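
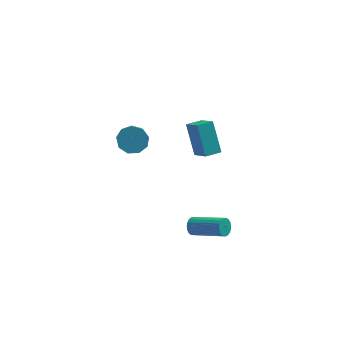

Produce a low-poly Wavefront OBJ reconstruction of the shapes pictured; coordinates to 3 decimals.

v -3.285 -2.023 2.801
v -2.916 -2.473 2.181
v -2.685 -3.987 3.42
v -3.055 -3.537 4.039
v -2.515 -2.172 2.475
v -2.284 -3.686 3.714
v -2.474 -1.801 2.921
v -2.243 -3.315 4.16
v -2.813 -1.534 3.31
v -2.582 -3.048 4.549
v -3.373 -1.496 3.461
v -3.142 -3.01 4.7
v -3.892 -1.704 3.303
v -3.661 -3.218 4.542
v -4.127 -2.062 2.91
v -3.897 -3.576 4.149
v -3.969 -2.401 2.465
v -3.738 -3.915 3.704
v -3.49 -2.564 2.178
v -3.26 -4.078 3.417
v 0.545 -1.384 1.138
v -0.01 -0.425 2.863
v -0.134 -0.523 0.44
v -0.689 0.437 2.165
v 1.329 -0.817 1.075
v 0.774 0.143 2.8
v 0.65 0.045 0.377
v 0.095 1.004 2.102
v 0.006 -2.721 -3.715
v 0.292 -2.435 -4.13
v 2.08 -3.132 -3.381
v 1.794 -3.419 -2.965
v 0.282 -2.271 -3.954
v 2.07 -2.968 -3.205
v 0.225 -2.185 -3.736
v 2.012 -2.882 -2.987
v 0.129 -2.191 -3.515
v 1.917 -2.888 -2.765
v 0.013 -2.289 -3.328
v 1.8 -2.986 -2.579
v -0.105 -2.462 -3.208
v 1.683 -3.159 -2.459
v -0.204 -2.68 -3.176
v 1.584 -3.377 -2.426
v -0.266 -2.905 -3.236
v 1.522 -3.602 -2.487
v -0.281 -3.098 -3.38
v 1.507 -3.795 -2.63
v -0.247 -3.226 -3.581
v 1.541 -3.923 -2.832
v -0.168 -3.267 -3.806
v 1.619 -3.964 -3.056
v -0.06 -3.214 -4.014
v 1.728 -3.911 -3.265
v 0.06 -3.075 -4.171
v 1.847 -3.772 -3.422
v 0.17 -2.875 -4.249
v 1.958 -3.572 -3.5
v 0.252 -2.649 -4.235
v 2.04 -3.346 -3.485
f 2 1 5
f 2 5 3
f 3 5 6
f 3 6 4
f 5 1 7
f 5 7 6
f 6 7 8
f 6 8 4
f 7 1 9
f 7 9 8
f 8 9 10
f 8 10 4
f 9 1 11
f 9 11 10
f 10 11 12
f 10 12 4
f 11 1 13
f 11 13 12
f 12 13 14
f 12 14 4
f 13 1 15
f 13 15 14
f 14 15 16
f 14 16 4
f 15 1 17
f 15 17 16
f 16 17 18
f 16 18 4
f 17 1 19
f 17 19 18
f 18 19 20
f 18 20 4
f 19 1 2
f 19 2 20
f 20 2 3
f 20 3 4
f 22 24 21
f 25 22 21
f 21 24 23
f 23 25 21
f 22 28 24
f 26 22 25
f 26 28 22
f 24 28 23
f 27 25 23
f 23 28 27
f 27 26 25
f 28 26 27
f 30 29 33
f 30 33 31
f 31 33 34
f 31 34 32
f 33 29 35
f 33 35 34
f 34 35 36
f 34 36 32
f 35 29 37
f 35 37 36
f 36 37 38
f 36 38 32
f 37 29 39
f 37 39 38
f 38 39 40
f 38 40 32
f 39 29 41
f 39 41 40
f 40 41 42
f 40 42 32
f 41 29 43
f 41 43 42
f 42 43 44
f 42 44 32
f 43 29 45
f 43 45 44
f 44 45 46
f 44 46 32
f 45 29 47
f 45 47 46
f 46 47 48
f 46 48 32
f 47 29 49
f 47 49 48
f 48 49 50
f 48 50 32
f 49 29 51
f 49 51 50
f 50 51 52
f 50 52 32
f 51 29 53
f 51 53 52
f 52 53 54
f 52 54 32
f 53 29 55
f 53 55 54
f 54 55 56
f 54 56 32
f 55 29 57
f 55 57 56
f 56 57 58
f 56 58 32
f 57 29 59
f 57 59 58
f 58 59 60
f 58 60 32
f 59 29 30
f 59 30 60
f 60 30 31
f 60 31 32



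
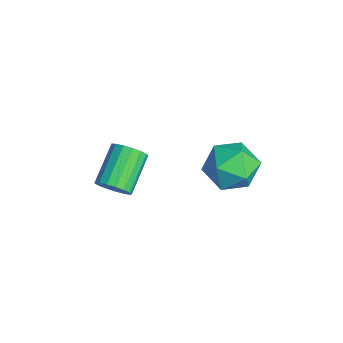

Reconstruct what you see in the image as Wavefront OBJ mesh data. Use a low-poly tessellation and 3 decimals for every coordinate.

v -1.097 0.616 0.148
v -0.454 0.882 0.82
v -0.906 -0.882 0.56
v -0.263 -0.616 1.232
v -1.197 -0.392 1.342
v -1.316 0.533 1.087
v -0.044 -0.533 0.293
v -0.163 0.392 0.038
v 0.197 0.172 0.909
v -0.516 0.259 1.557
v -0.844 -0.259 -0.177
v -1.557 -0.172 0.471
v -0.804 -3.7 0.597
v -0.379 -3.289 0.699
v -1.331 -2.49 1.446
v -1.756 -2.9 1.343
v -0.499 -3.203 0.453
v -1.452 -2.404 1.2
v -0.69 -3.231 0.24
v -1.642 -2.431 0.987
v -0.906 -3.366 0.109
v -1.859 -2.567 0.855
v -1.099 -3.577 0.089
v -2.052 -2.778 0.836
v -1.225 -3.817 0.186
v -2.177 -3.018 0.932
v -1.254 -4.03 0.376
v -2.206 -3.231 1.123
v -1.18 -4.167 0.618
v -2.132 -3.368 1.364
v -1.02 -4.197 0.854
v -1.972 -3.398 1.601
v -0.81 -4.113 1.032
v -1.762 -3.314 1.778
v -0.599 -3.934 1.11
v -1.551 -3.135 1.856
v -0.435 -3.702 1.07
v -1.387 -2.903 1.816
v -0.355 -3.469 0.922
v -1.308 -2.67 1.668
f 1 12 6
f 1 6 2
f 1 2 8
f 1 8 11
f 1 11 12
f 2 6 10
f 6 12 5
f 12 11 3
f 11 8 7
f 8 2 9
f 4 10 5
f 4 5 3
f 4 3 7
f 4 7 9
f 4 9 10
f 5 10 6
f 3 5 12
f 7 3 11
f 9 7 8
f 10 9 2
f 14 13 17
f 14 17 15
f 15 17 18
f 15 18 16
f 17 13 19
f 17 19 18
f 18 19 20
f 18 20 16
f 19 13 21
f 19 21 20
f 20 21 22
f 20 22 16
f 21 13 23
f 21 23 22
f 22 23 24
f 22 24 16
f 23 13 25
f 23 25 24
f 24 25 26
f 24 26 16
f 25 13 27
f 25 27 26
f 26 27 28
f 26 28 16
f 27 13 29
f 27 29 28
f 28 29 30
f 28 30 16
f 29 13 31
f 29 31 30
f 30 31 32
f 30 32 16
f 31 13 33
f 31 33 32
f 32 33 34
f 32 34 16
f 33 13 35
f 33 35 34
f 34 35 36
f 34 36 16
f 35 13 37
f 35 37 36
f 36 37 38
f 36 38 16
f 37 13 39
f 37 39 38
f 38 39 40
f 38 40 16
f 39 13 14
f 39 14 40
f 40 14 15
f 40 15 16



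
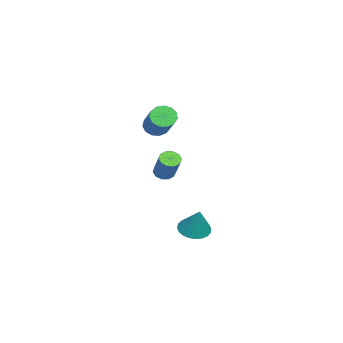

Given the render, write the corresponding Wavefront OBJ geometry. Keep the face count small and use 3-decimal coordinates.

v -0.821 0.877 -3.722
v -0.196 1.09 -4.079
v -0.219 1.263 -2.438
v -0.35 1.338 -4.081
v -0.576 1.517 -4.029
v -0.84 1.598 -3.93
v -1.1 1.569 -3.799
v -1.318 1.435 -3.657
v -1.46 1.216 -3.525
v -1.505 0.945 -3.423
v -1.445 0.664 -3.366
v -1.291 0.416 -3.364
v -1.065 0.238 -3.416
v -0.802 0.157 -3.515
v -0.541 0.185 -3.645
v -0.323 0.319 -3.788
v -0.181 0.538 -3.92
v -0.137 0.809 -4.022
v -2.835 -1.335 1.604
v -2.457 -1.445 1.125
v -0.828 -0.696 2.237
v -1.205 -0.585 2.716
v -2.577 -1.12 1.082
v -0.948 -0.371 2.194
v -2.78 -0.863 1.205
v -1.15 -0.114 2.317
v -2.999 -0.756 1.455
v -1.37 -0.006 2.567
v -3.167 -0.832 1.752
v -1.537 -0.083 2.863
v -3.229 -1.068 2.002
v -1.599 -0.319 3.114
v -3.166 -1.389 2.126
v -1.536 -0.639 3.237
v -2.997 -1.692 2.084
v -1.368 -0.943 3.195
v -2.778 -1.882 1.89
v -1.148 -1.133 3.001
v -2.576 -1.898 1.605
v -0.947 -1.149 2.717
v -2.456 -1.735 1.32
v -0.827 -0.986 2.432
v -2.465 -0.89 -1.055
v -2.056 -0.894 -1.36
v -1.207 -0.395 -0.229
v -1.615 -0.39 0.075
v -2.192 -0.611 -1.384
v -1.342 -0.111 -0.253
v -2.432 -0.434 -1.282
v -1.582 0.066 -0.151
v -2.684 -0.431 -1.093
v -1.835 0.068 0.038
v -2.853 -0.603 -0.89
v -2.004 -0.104 0.241
v -2.873 -0.885 -0.751
v -2.024 -0.386 0.38
v -2.738 -1.169 -0.727
v -1.888 -0.669 0.404
v -2.498 -1.346 -0.829
v -1.648 -0.846 0.302
v -2.245 -1.348 -1.018
v -1.396 -0.849 0.113
v -2.076 -1.176 -1.221
v -1.227 -0.677 -0.09
f 2 1 4
f 2 4 3
f 4 1 5
f 4 5 3
f 5 1 6
f 5 6 3
f 6 1 7
f 6 7 3
f 7 1 8
f 7 8 3
f 8 1 9
f 8 9 3
f 9 1 10
f 9 10 3
f 10 1 11
f 10 11 3
f 11 1 12
f 11 12 3
f 12 1 13
f 12 13 3
f 13 1 14
f 13 14 3
f 14 1 15
f 14 15 3
f 15 1 16
f 15 16 3
f 16 1 17
f 16 17 3
f 17 1 18
f 17 18 3
f 18 1 2
f 18 2 3
f 20 19 23
f 20 23 21
f 21 23 24
f 21 24 22
f 23 19 25
f 23 25 24
f 24 25 26
f 24 26 22
f 25 19 27
f 25 27 26
f 26 27 28
f 26 28 22
f 27 19 29
f 27 29 28
f 28 29 30
f 28 30 22
f 29 19 31
f 29 31 30
f 30 31 32
f 30 32 22
f 31 19 33
f 31 33 32
f 32 33 34
f 32 34 22
f 33 19 35
f 33 35 34
f 34 35 36
f 34 36 22
f 35 19 37
f 35 37 36
f 36 37 38
f 36 38 22
f 37 19 39
f 37 39 38
f 38 39 40
f 38 40 22
f 39 19 41
f 39 41 40
f 40 41 42
f 40 42 22
f 41 19 20
f 41 20 42
f 42 20 21
f 42 21 22
f 44 43 47
f 44 47 45
f 45 47 48
f 45 48 46
f 47 43 49
f 47 49 48
f 48 49 50
f 48 50 46
f 49 43 51
f 49 51 50
f 50 51 52
f 50 52 46
f 51 43 53
f 51 53 52
f 52 53 54
f 52 54 46
f 53 43 55
f 53 55 54
f 54 55 56
f 54 56 46
f 55 43 57
f 55 57 56
f 56 57 58
f 56 58 46
f 57 43 59
f 57 59 58
f 58 59 60
f 58 60 46
f 59 43 61
f 59 61 60
f 60 61 62
f 60 62 46
f 61 43 63
f 61 63 62
f 62 63 64
f 62 64 46
f 63 43 44
f 63 44 64
f 64 44 45
f 64 45 46



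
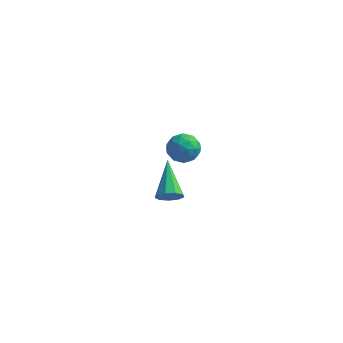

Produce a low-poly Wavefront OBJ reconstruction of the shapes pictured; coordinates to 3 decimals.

v -2.057 -3.493 2.094
v -1.708 -3.699 2.615
v -2.743 -1.887 3.186
v -1.458 -3.42 2.363
v -1.488 -3.175 1.985
v -1.784 -3.079 1.657
v -2.207 -3.177 1.534
v -2.56 -3.422 1.673
v -2.677 -3.7 2.009
v -2.504 -3.882 2.384
v -2.121 -3.881 2.623
v -4.275 3.5 0.417
v -3.49 3.787 0.102
v -3.99 2.173 -0.082
v -3.205 2.46 -0.397
v -3.337 2.401 0.484
v -3.513 3.221 0.793
v -3.967 2.739 -0.773
v -4.143 3.559 -0.464
v -3.299 3.317 -0.634
v -2.91 3.108 0.143
v -4.57 2.852 -0.123
v -4.181 2.643 0.654
v -3.908 3.76 0.303
v -3.572 2.2 -0.283
v -3.65 2.165 0.235
v -3.189 2.334 0.049
v -3.921 3.427 0.71
v -3.46 3.596 0.524
v -3.37 2.781 0.749
v -4.02 2.364 -0.504
v -3.559 2.533 -0.69
v -4.291 3.626 -0.029
v -3.83 3.795 -0.215
v -4.11 3.179 -0.729
v -3.334 3.653 -0.315
v -3.166 2.873 -0.608
v -3.614 3.036 -0.829
v -3.718 3.518 -0.647
v -3.105 3.53 0.142
v -2.938 2.75 -0.151
v -3.016 2.715 0.367
v -3.119 3.197 0.549
v -2.993 3.253 -0.29
v -4.542 3.21 0.171
v -4.375 2.43 -0.122
v -4.361 2.763 -0.529
v -4.464 3.245 -0.347
v -4.314 3.087 0.628
v -4.146 2.307 0.335
v -3.762 2.442 0.667
v -3.866 2.924 0.849
v -4.487 2.707 0.31
f 2 1 4
f 2 4 3
f 4 1 5
f 4 5 3
f 5 1 6
f 5 6 3
f 6 1 7
f 6 7 3
f 7 1 8
f 7 8 3
f 8 1 9
f 8 9 3
f 9 1 10
f 9 10 3
f 10 1 11
f 10 11 3
f 11 1 2
f 11 2 3
f 12 49 28
f 49 23 52
f 28 52 17
f 49 52 28
f 12 28 24
f 28 17 29
f 24 29 13
f 28 29 24
f 12 24 33
f 24 13 34
f 33 34 19
f 24 34 33
f 12 33 45
f 33 19 48
f 45 48 22
f 33 48 45
f 12 45 49
f 45 22 53
f 49 53 23
f 45 53 49
f 13 29 40
f 29 17 43
f 40 43 21
f 29 43 40
f 17 52 30
f 52 23 51
f 30 51 16
f 52 51 30
f 23 53 50
f 53 22 46
f 50 46 14
f 53 46 50
f 22 48 47
f 48 19 35
f 47 35 18
f 48 35 47
f 19 34 39
f 34 13 36
f 39 36 20
f 34 36 39
f 15 41 27
f 41 21 42
f 27 42 16
f 41 42 27
f 15 27 25
f 27 16 26
f 25 26 14
f 27 26 25
f 15 25 32
f 25 14 31
f 32 31 18
f 25 31 32
f 15 32 37
f 32 18 38
f 37 38 20
f 32 38 37
f 15 37 41
f 37 20 44
f 41 44 21
f 37 44 41
f 16 42 30
f 42 21 43
f 30 43 17
f 42 43 30
f 14 26 50
f 26 16 51
f 50 51 23
f 26 51 50
f 18 31 47
f 31 14 46
f 47 46 22
f 31 46 47
f 20 38 39
f 38 18 35
f 39 35 19
f 38 35 39
f 21 44 40
f 44 20 36
f 40 36 13
f 44 36 40



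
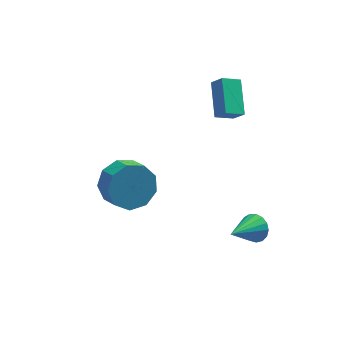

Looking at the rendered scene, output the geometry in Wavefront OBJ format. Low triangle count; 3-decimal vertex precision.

v -2.079 -0.856 -0.139
v -1.113 -0.788 -0.66
v -0.774 -1.636 -0.141
v -1.741 -1.704 0.379
v -1.09 -0.389 -0.022
v -0.751 -1.238 0.496
v -1.53 -0.209 0.561
v -1.192 -1.057 1.079
v -2.227 -0.331 0.816
v -1.889 -1.179 1.335
v -2.855 -0.699 0.625
v -2.517 -1.547 1.143
v -3.12 -1.14 0.076
v -2.781 -1.988 0.594
v -2.898 -1.448 -0.574
v -2.559 -2.297 -0.056
v -2.293 -1.479 -1.02
v -1.954 -2.327 -0.502
v -1.588 -1.219 -1.054
v -1.249 -2.067 -0.536
v 2.281 2.734 -0.073
v 2.365 4.288 0.81
v 3.13 2.932 -0.5
v 3.213 4.486 0.384
v 2.687 2.354 0.556
v 2.77 3.908 1.44
v 3.535 2.552 0.13
v 3.619 4.106 1.013
v 3.404 -1.146 -4.072
v 3.749 -1.024 -3.475
v 2.216 -2.114 -3.188
v 3.53 -0.772 -3.494
v 3.282 -0.605 -3.645
v 3.062 -0.562 -3.893
v 2.92 -0.653 -4.183
v 2.889 -0.856 -4.448
v 2.977 -1.126 -4.626
v 3.162 -1.401 -4.677
v 3.403 -1.617 -4.59
v 3.644 -1.725 -4.384
v 3.83 -1.7 -4.107
v 3.919 -1.548 -3.821
v 3.89 -1.305 -3.593
f 2 1 5
f 2 5 3
f 3 5 6
f 3 6 4
f 5 1 7
f 5 7 6
f 6 7 8
f 6 8 4
f 7 1 9
f 7 9 8
f 8 9 10
f 8 10 4
f 9 1 11
f 9 11 10
f 10 11 12
f 10 12 4
f 11 1 13
f 11 13 12
f 12 13 14
f 12 14 4
f 13 1 15
f 13 15 14
f 14 15 16
f 14 16 4
f 15 1 17
f 15 17 16
f 16 17 18
f 16 18 4
f 17 1 19
f 17 19 18
f 18 19 20
f 18 20 4
f 19 1 2
f 19 2 20
f 20 2 3
f 20 3 4
f 22 24 21
f 25 22 21
f 21 24 23
f 23 25 21
f 22 28 24
f 26 22 25
f 26 28 22
f 24 28 23
f 27 25 23
f 23 28 27
f 27 26 25
f 28 26 27
f 30 29 32
f 30 32 31
f 32 29 33
f 32 33 31
f 33 29 34
f 33 34 31
f 34 29 35
f 34 35 31
f 35 29 36
f 35 36 31
f 36 29 37
f 36 37 31
f 37 29 38
f 37 38 31
f 38 29 39
f 38 39 31
f 39 29 40
f 39 40 31
f 40 29 41
f 40 41 31
f 41 29 42
f 41 42 31
f 42 29 43
f 42 43 31
f 43 29 30
f 43 30 31



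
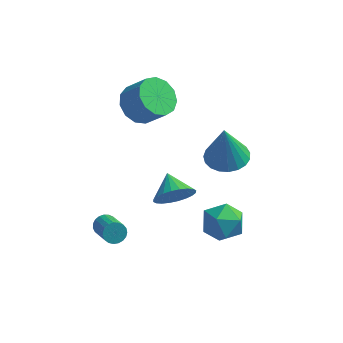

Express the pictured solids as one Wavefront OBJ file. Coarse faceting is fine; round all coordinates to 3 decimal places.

v -2.98 2.348 1.885
v -2.471 1.673 1.28
v -1.511 1.456 2.33
v -2.02 2.132 2.935
v -2.236 2.199 1.174
v -1.276 1.982 2.224
v -2.238 2.773 1.293
v -1.277 2.556 2.344
v -2.475 3.212 1.601
v -1.514 2.995 2.651
v -2.872 3.377 1.998
v -1.912 3.16 3.049
v -3.304 3.215 2.36
v -2.344 2.998 3.41
v -3.633 2.778 2.571
v -2.673 2.561 3.621
v -3.755 2.205 2.564
v -2.794 1.988 3.614
v -3.631 1.677 2.341
v -2.67 1.46 3.392
v -3.3 1.363 1.974
v -2.339 1.146 3.024
v -2.868 1.361 1.578
v -1.907 1.144 2.628
v -0.234 -2.035 0.372
v 0.335 -2.087 1.131
v -0.806 -1.065 0.868
v 0.529 -1.86 0.91
v 0.606 -1.66 0.608
v 0.556 -1.517 0.27
v 0.385 -1.452 -0.052
v 0.12 -1.476 -0.31
v -0.199 -1.586 -0.465
v -0.523 -1.763 -0.491
v -0.803 -1.982 -0.387
v -0.997 -2.209 -0.167
v -1.074 -2.409 0.135
v -1.024 -2.553 0.473
v -0.853 -2.617 0.796
v -0.588 -2.593 1.054
v -0.269 -2.484 1.208
v 0.055 -2.306 1.235
v 0.74 -0.315 -3.321
v 1.197 0.426 -2.694
v 1.903 -1.486 -2.786
v 2.36 -0.745 -2.159
v 1.383 -1.118 -1.923
v 0.663 -0.394 -2.254
v 2.437 -0.666 -3.226
v 1.717 0.058 -3.557
v 2.245 0.209 -2.636
v 1.594 -0.07 -1.831
v 1.506 -0.99 -3.649
v 0.855 -1.269 -2.844
v -3.441 -1.752 -2.992
v -3.173 -1.356 -2.72
v -2.411 -2.413 -1.936
v -2.679 -2.808 -2.208
v -3.356 -1.39 -2.587
v -2.594 -2.446 -1.803
v -3.554 -1.486 -2.524
v -2.792 -2.542 -1.74
v -3.732 -1.628 -2.542
v -2.97 -2.684 -1.758
v -3.86 -1.791 -2.638
v -3.098 -2.848 -1.854
v -3.915 -1.948 -2.795
v -3.154 -3.004 -2.011
v -3.889 -2.071 -2.986
v -3.127 -3.127 -2.202
v -3.785 -2.138 -3.179
v -3.023 -3.195 -2.394
v -3.621 -2.139 -3.338
v -2.86 -3.195 -2.554
v -3.427 -2.073 -3.438
v -2.665 -3.129 -2.654
v -3.234 -1.951 -3.461
v -2.473 -3.008 -2.677
v -3.078 -1.795 -3.403
v -2.316 -2.851 -2.619
v -2.984 -1.631 -3.274
v -2.222 -2.688 -2.489
v -2.969 -1.489 -3.096
v -2.208 -2.545 -2.311
v -3.036 -1.391 -2.9
v -2.274 -2.448 -2.115
v 0.999 2.605 -1.235
v 2.047 2.584 -1.177
v 0.881 2.435 0.855
v 1.963 3.011 -1.147
v 1.713 3.368 -1.132
v 1.339 3.594 -1.135
v 0.906 3.648 -1.156
v 0.489 3.521 -1.189
v 0.161 3.237 -1.231
v -0.023 2.843 -1.273
v -0.029 2.408 -1.309
v 0.142 2.007 -1.332
v 0.461 1.709 -1.338
v 0.874 1.566 -1.326
v 1.308 1.603 -1.299
v 1.689 1.813 -1.26
v 1.95 2.16 -1.217
f 2 1 5
f 2 5 3
f 3 5 6
f 3 6 4
f 5 1 7
f 5 7 6
f 6 7 8
f 6 8 4
f 7 1 9
f 7 9 8
f 8 9 10
f 8 10 4
f 9 1 11
f 9 11 10
f 10 11 12
f 10 12 4
f 11 1 13
f 11 13 12
f 12 13 14
f 12 14 4
f 13 1 15
f 13 15 14
f 14 15 16
f 14 16 4
f 15 1 17
f 15 17 16
f 16 17 18
f 16 18 4
f 17 1 19
f 17 19 18
f 18 19 20
f 18 20 4
f 19 1 21
f 19 21 20
f 20 21 22
f 20 22 4
f 21 1 23
f 21 23 22
f 22 23 24
f 22 24 4
f 23 1 2
f 23 2 24
f 24 2 3
f 24 3 4
f 26 25 28
f 26 28 27
f 28 25 29
f 28 29 27
f 29 25 30
f 29 30 27
f 30 25 31
f 30 31 27
f 31 25 32
f 31 32 27
f 32 25 33
f 32 33 27
f 33 25 34
f 33 34 27
f 34 25 35
f 34 35 27
f 35 25 36
f 35 36 27
f 36 25 37
f 36 37 27
f 37 25 38
f 37 38 27
f 38 25 39
f 38 39 27
f 39 25 40
f 39 40 27
f 40 25 41
f 40 41 27
f 41 25 42
f 41 42 27
f 42 25 26
f 42 26 27
f 43 54 48
f 43 48 44
f 43 44 50
f 43 50 53
f 43 53 54
f 44 48 52
f 48 54 47
f 54 53 45
f 53 50 49
f 50 44 51
f 46 52 47
f 46 47 45
f 46 45 49
f 46 49 51
f 46 51 52
f 47 52 48
f 45 47 54
f 49 45 53
f 51 49 50
f 52 51 44
f 56 55 59
f 56 59 57
f 57 59 60
f 57 60 58
f 59 55 61
f 59 61 60
f 60 61 62
f 60 62 58
f 61 55 63
f 61 63 62
f 62 63 64
f 62 64 58
f 63 55 65
f 63 65 64
f 64 65 66
f 64 66 58
f 65 55 67
f 65 67 66
f 66 67 68
f 66 68 58
f 67 55 69
f 67 69 68
f 68 69 70
f 68 70 58
f 69 55 71
f 69 71 70
f 70 71 72
f 70 72 58
f 71 55 73
f 71 73 72
f 72 73 74
f 72 74 58
f 73 55 75
f 73 75 74
f 74 75 76
f 74 76 58
f 75 55 77
f 75 77 76
f 76 77 78
f 76 78 58
f 77 55 79
f 77 79 78
f 78 79 80
f 78 80 58
f 79 55 81
f 79 81 80
f 80 81 82
f 80 82 58
f 81 55 83
f 81 83 82
f 82 83 84
f 82 84 58
f 83 55 85
f 83 85 84
f 84 85 86
f 84 86 58
f 85 55 56
f 85 56 86
f 86 56 57
f 86 57 58
f 88 87 90
f 88 90 89
f 90 87 91
f 90 91 89
f 91 87 92
f 91 92 89
f 92 87 93
f 92 93 89
f 93 87 94
f 93 94 89
f 94 87 95
f 94 95 89
f 95 87 96
f 95 96 89
f 96 87 97
f 96 97 89
f 97 87 98
f 97 98 89
f 98 87 99
f 98 99 89
f 99 87 100
f 99 100 89
f 100 87 101
f 100 101 89
f 101 87 102
f 101 102 89
f 102 87 103
f 102 103 89
f 103 87 88
f 103 88 89



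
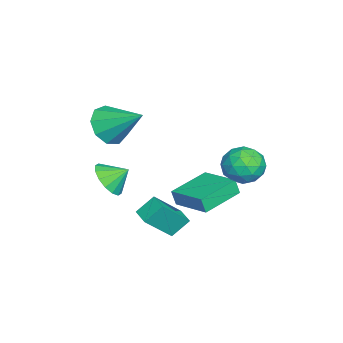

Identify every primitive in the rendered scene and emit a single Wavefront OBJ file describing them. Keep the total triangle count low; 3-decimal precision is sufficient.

v -3.822 3.819 0.21
v -2.981 3.509 -0.397
v -4.759 2.471 -0.403
v -3.918 2.161 -1.01
v -3.869 2.073 0.068
v -3.29 2.906 0.447
v -4.45 3.074 -1.247
v -3.871 3.907 -0.868
v -3.368 3.049 -1.298
v -3.009 2.43 -0.485
v -4.731 3.55 -0.315
v -4.372 2.931 0.498
v -3.319 3.782 -0.04
v -4.421 2.198 -0.76
v -4.392 2.145 -0.126
v -3.898 1.964 -0.483
v -3.501 3.428 0.456
v -3.006 3.246 0.1
v -3.529 2.401 0.373
v -4.734 2.734 -0.9
v -4.239 2.552 -1.256
v -3.842 4.016 -0.317
v -3.348 3.835 -0.674
v -4.211 3.579 -1.173
v -3.052 3.33 -0.926
v -3.603 2.538 -1.286
v -3.916 3.074 -1.426
v -3.576 3.564 -1.203
v -2.841 2.966 -0.448
v -3.392 2.174 -0.808
v -3.364 2.122 -0.174
v -3.023 2.611 0.048
v -3.069 2.696 -0.977
v -4.348 3.806 0.008
v -4.899 3.014 -0.352
v -4.717 3.369 -0.848
v -4.376 3.858 -0.626
v -4.137 3.442 0.486
v -4.688 2.65 0.126
v -4.164 2.416 0.403
v -3.824 2.906 0.626
v -4.671 3.284 0.177
v 1.103 -2.032 1.318
v 1.633 -1.508 0.731
v 0.957 -1.188 1.942
v 1.174 -1.462 0.562
v 0.695 -1.57 0.596
v 0.326 -1.801 0.823
v 0.164 -2.094 1.184
v 0.255 -2.371 1.58
v 0.572 -2.557 1.906
v 1.032 -2.603 2.075
v 1.51 -2.495 2.041
v 1.88 -2.264 1.813
v 2.041 -1.97 1.453
v 1.951 -1.694 1.057
v -2.828 0.15 -2.625
v -2.849 -0.069 -1.825
v -4.531 1.395 -2.327
v -4.552 1.175 -1.527
v -1.628 1.685 -2.173
v -1.649 1.465 -1.373
v -3.331 2.929 -1.875
v -3.352 2.71 -1.075
v 1.456 -0.802 -0.322
v 1.051 -0.106 0.442
v 0.604 0.196 -1.682
v 0.199 0.892 -0.918
v 2.181 -0.292 -0.402
v 1.776 0.404 0.362
v 1.329 0.706 -1.762
v 0.924 1.402 -0.998
v -1.48 -2.522 3.041
v -0.569 -2.448 2.446
v -0.84 -0.918 4.219
v -1.102 -2.018 2.151
v -1.812 -1.824 2.272
v -2.366 -1.957 2.753
v -2.506 -2.353 3.368
v -2.165 -2.829 3.831
v -1.504 -3.161 3.924
v -0.831 -3.194 3.603
v -0.462 -2.912 3.02
f 1 38 17
f 38 12 41
f 17 41 6
f 38 41 17
f 1 17 13
f 17 6 18
f 13 18 2
f 17 18 13
f 1 13 22
f 13 2 23
f 22 23 8
f 13 23 22
f 1 22 34
f 22 8 37
f 34 37 11
f 22 37 34
f 1 34 38
f 34 11 42
f 38 42 12
f 34 42 38
f 2 18 29
f 18 6 32
f 29 32 10
f 18 32 29
f 6 41 19
f 41 12 40
f 19 40 5
f 41 40 19
f 12 42 39
f 42 11 35
f 39 35 3
f 42 35 39
f 11 37 36
f 37 8 24
f 36 24 7
f 37 24 36
f 8 23 28
f 23 2 25
f 28 25 9
f 23 25 28
f 4 30 16
f 30 10 31
f 16 31 5
f 30 31 16
f 4 16 14
f 16 5 15
f 14 15 3
f 16 15 14
f 4 14 21
f 14 3 20
f 21 20 7
f 14 20 21
f 4 21 26
f 21 7 27
f 26 27 9
f 21 27 26
f 4 26 30
f 26 9 33
f 30 33 10
f 26 33 30
f 5 31 19
f 31 10 32
f 19 32 6
f 31 32 19
f 3 15 39
f 15 5 40
f 39 40 12
f 15 40 39
f 7 20 36
f 20 3 35
f 36 35 11
f 20 35 36
f 9 27 28
f 27 7 24
f 28 24 8
f 27 24 28
f 10 33 29
f 33 9 25
f 29 25 2
f 33 25 29
f 44 43 46
f 44 46 45
f 46 43 47
f 46 47 45
f 47 43 48
f 47 48 45
f 48 43 49
f 48 49 45
f 49 43 50
f 49 50 45
f 50 43 51
f 50 51 45
f 51 43 52
f 51 52 45
f 52 43 53
f 52 53 45
f 53 43 54
f 53 54 45
f 54 43 55
f 54 55 45
f 55 43 56
f 55 56 45
f 56 43 44
f 56 44 45
f 58 60 57
f 61 58 57
f 57 60 59
f 59 61 57
f 58 64 60
f 62 58 61
f 62 64 58
f 60 64 59
f 63 61 59
f 59 64 63
f 63 62 61
f 64 62 63
f 66 68 65
f 69 66 65
f 65 68 67
f 67 69 65
f 66 72 68
f 70 66 69
f 70 72 66
f 68 72 67
f 71 69 67
f 67 72 71
f 71 70 69
f 72 70 71
f 74 73 76
f 74 76 75
f 76 73 77
f 76 77 75
f 77 73 78
f 77 78 75
f 78 73 79
f 78 79 75
f 79 73 80
f 79 80 75
f 80 73 81
f 80 81 75
f 81 73 82
f 81 82 75
f 82 73 83
f 82 83 75
f 83 73 74
f 83 74 75



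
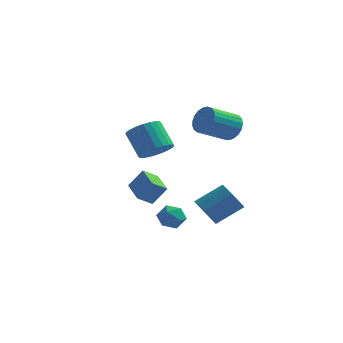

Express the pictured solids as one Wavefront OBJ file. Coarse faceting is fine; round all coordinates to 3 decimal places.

v -0.949 -3.676 3.001
v -0.031 -3.547 3.555
v -0.993 -2.714 4.953
v -1.911 -2.844 4.399
v -0.044 -3.189 3.333
v -1.006 -2.356 4.731
v -0.195 -2.905 3.061
v -1.157 -2.073 4.458
v -0.461 -2.739 2.779
v -1.422 -1.906 4.177
v -0.801 -2.715 2.531
v -1.762 -1.883 3.929
v -1.163 -2.838 2.355
v -2.125 -2.005 3.752
v -1.493 -3.088 2.277
v -2.455 -2.256 3.674
v -1.74 -3.428 2.309
v -2.702 -2.595 3.707
v -1.867 -3.806 2.447
v -2.829 -2.973 3.845
v -1.854 -4.164 2.669
v -2.816 -3.331 4.067
v -1.703 -4.447 2.942
v -2.665 -3.615 4.339
v -1.438 -4.614 3.223
v -2.399 -3.781 4.621
v -1.098 -4.637 3.471
v -2.059 -3.805 4.869
v -0.735 -4.515 3.648
v -1.697 -3.682 5.045
v -0.405 -4.264 3.726
v -1.367 -3.432 5.123
v -0.158 -3.925 3.693
v -1.12 -3.092 5.091
v 1.819 3.827 2.197
v 2.473 3.725 2.986
v 1.055 2.412 3.993
v 0.401 2.513 3.203
v 2.242 4.066 3.105
v 0.824 2.752 4.111
v 1.938 4.365 3.067
v 0.52 3.051 4.073
v 1.614 4.571 2.878
v 0.195 3.257 3.885
v 1.325 4.649 2.572
v -0.094 3.335 3.578
v 1.121 4.584 2.201
v -0.298 3.27 3.207
v 1.038 4.388 1.829
v -0.38 3.075 2.835
v 1.091 4.096 1.52
v -0.328 2.782 2.527
v 1.269 3.757 1.329
v -0.15 2.443 2.336
v 1.542 3.43 1.288
v 0.124 2.116 2.294
v 1.864 3.171 1.404
v 0.445 1.857 2.41
v 2.177 3.026 1.657
v 0.759 1.713 2.663
v 2.429 3.02 2.003
v 1.011 1.706 3.009
v 2.576 3.153 2.383
v 1.157 1.839 3.389
v 2.591 3.402 2.731
v 1.172 2.089 3.737
v 0.871 0.889 -3.747
v 1.213 1.426 -4.607
v 2.73 2.308 -3.454
v 2.389 1.771 -2.593
v 0.762 1.799 -4.299
v 2.279 2.681 -3.146
v 0.353 1.824 -3.78
v 1.87 2.707 -2.627
v 0.142 1.492 -3.248
v 1.659 2.375 -2.095
v 0.209 0.93 -2.907
v 1.727 1.813 -1.754
v 0.53 0.352 -2.886
v 2.047 1.234 -1.733
v 0.981 -0.021 -3.194
v 2.498 0.861 -2.041
v 1.39 -0.047 -3.713
v 2.907 0.836 -2.56
v 1.601 0.285 -4.245
v 3.118 1.168 -3.092
v 1.533 0.847 -4.586
v 3.051 1.73 -3.433
v -3.69 4.141 -3.851
v -4.47 3.507 -3.177
v -2.843 4.41 -2.619
v -3.622 3.776 -1.944
v -2.738 2.624 -4.176
v -3.517 1.99 -3.501
v -1.89 2.893 -2.943
v -2.67 2.259 -2.269
v -0.707 0.806 -3.62
v -0.081 0.209 -4.027
v -1.799 -0.289 -3.693
v -1.173 -0.886 -4.1
v -1.067 -0.635 -3.183
v -0.392 0.042 -3.138
v -1.488 -0.122 -4.582
v -0.813 0.555 -4.537
v -0.563 -0.365 -4.622
v -0.303 -0.682 -3.757
v -1.577 0.602 -3.963
v -1.317 0.285 -3.098
f 2 1 5
f 2 5 3
f 3 5 6
f 3 6 4
f 5 1 7
f 5 7 6
f 6 7 8
f 6 8 4
f 7 1 9
f 7 9 8
f 8 9 10
f 8 10 4
f 9 1 11
f 9 11 10
f 10 11 12
f 10 12 4
f 11 1 13
f 11 13 12
f 12 13 14
f 12 14 4
f 13 1 15
f 13 15 14
f 14 15 16
f 14 16 4
f 15 1 17
f 15 17 16
f 16 17 18
f 16 18 4
f 17 1 19
f 17 19 18
f 18 19 20
f 18 20 4
f 19 1 21
f 19 21 20
f 20 21 22
f 20 22 4
f 21 1 23
f 21 23 22
f 22 23 24
f 22 24 4
f 23 1 25
f 23 25 24
f 24 25 26
f 24 26 4
f 25 1 27
f 25 27 26
f 26 27 28
f 26 28 4
f 27 1 29
f 27 29 28
f 28 29 30
f 28 30 4
f 29 1 31
f 29 31 30
f 30 31 32
f 30 32 4
f 31 1 33
f 31 33 32
f 32 33 34
f 32 34 4
f 33 1 2
f 33 2 34
f 34 2 3
f 34 3 4
f 36 35 39
f 36 39 37
f 37 39 40
f 37 40 38
f 39 35 41
f 39 41 40
f 40 41 42
f 40 42 38
f 41 35 43
f 41 43 42
f 42 43 44
f 42 44 38
f 43 35 45
f 43 45 44
f 44 45 46
f 44 46 38
f 45 35 47
f 45 47 46
f 46 47 48
f 46 48 38
f 47 35 49
f 47 49 48
f 48 49 50
f 48 50 38
f 49 35 51
f 49 51 50
f 50 51 52
f 50 52 38
f 51 35 53
f 51 53 52
f 52 53 54
f 52 54 38
f 53 35 55
f 53 55 54
f 54 55 56
f 54 56 38
f 55 35 57
f 55 57 56
f 56 57 58
f 56 58 38
f 57 35 59
f 57 59 58
f 58 59 60
f 58 60 38
f 59 35 61
f 59 61 60
f 60 61 62
f 60 62 38
f 61 35 63
f 61 63 62
f 62 63 64
f 62 64 38
f 63 35 65
f 63 65 64
f 64 65 66
f 64 66 38
f 65 35 36
f 65 36 66
f 66 36 37
f 66 37 38
f 68 67 71
f 68 71 69
f 69 71 72
f 69 72 70
f 71 67 73
f 71 73 72
f 72 73 74
f 72 74 70
f 73 67 75
f 73 75 74
f 74 75 76
f 74 76 70
f 75 67 77
f 75 77 76
f 76 77 78
f 76 78 70
f 77 67 79
f 77 79 78
f 78 79 80
f 78 80 70
f 79 67 81
f 79 81 80
f 80 81 82
f 80 82 70
f 81 67 83
f 81 83 82
f 82 83 84
f 82 84 70
f 83 67 85
f 83 85 84
f 84 85 86
f 84 86 70
f 85 67 87
f 85 87 86
f 86 87 88
f 86 88 70
f 87 67 68
f 87 68 88
f 88 68 69
f 88 69 70
f 90 92 89
f 93 90 89
f 89 92 91
f 91 93 89
f 90 96 92
f 94 90 93
f 94 96 90
f 92 96 91
f 95 93 91
f 91 96 95
f 95 94 93
f 96 94 95
f 97 108 102
f 97 102 98
f 97 98 104
f 97 104 107
f 97 107 108
f 98 102 106
f 102 108 101
f 108 107 99
f 107 104 103
f 104 98 105
f 100 106 101
f 100 101 99
f 100 99 103
f 100 103 105
f 100 105 106
f 101 106 102
f 99 101 108
f 103 99 107
f 105 103 104
f 106 105 98



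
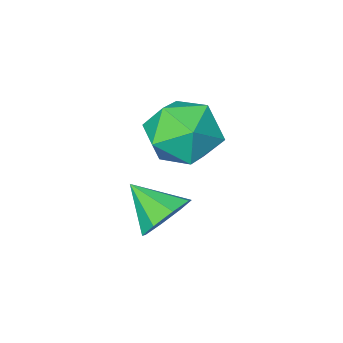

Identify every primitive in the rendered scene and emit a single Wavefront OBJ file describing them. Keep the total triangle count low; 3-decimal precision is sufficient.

v -3.366 -2.229 1.538
v -2.455 -1.476 1.239
v -2.985 -3.324 -0.059
v -2.074 -2.571 -0.358
v -1.975 -3.288 0.623
v -2.21 -2.612 1.61
v -3.23 -2.188 -0.43
v -3.465 -1.512 0.557
v -2.371 -1.451 0.022
v -1.595 -2.13 0.673
v -3.845 -2.67 0.507
v -3.069 -3.349 1.158
v -1.849 -1.796 -2.161
v -1.358 -2.097 -2.866
v -1.371 -2.944 -1.339
v -1.001 -1.658 -2.46
v -1.14 -1.3 -1.88
v -1.694 -1.232 -1.464
v -2.339 -1.495 -1.456
v -2.697 -1.935 -1.862
v -2.557 -2.293 -2.443
v -2.003 -2.36 -2.858
f 1 12 6
f 1 6 2
f 1 2 8
f 1 8 11
f 1 11 12
f 2 6 10
f 6 12 5
f 12 11 3
f 11 8 7
f 8 2 9
f 4 10 5
f 4 5 3
f 4 3 7
f 4 7 9
f 4 9 10
f 5 10 6
f 3 5 12
f 7 3 11
f 9 7 8
f 10 9 2
f 14 13 16
f 14 16 15
f 16 13 17
f 16 17 15
f 17 13 18
f 17 18 15
f 18 13 19
f 18 19 15
f 19 13 20
f 19 20 15
f 20 13 21
f 20 21 15
f 21 13 22
f 21 22 15
f 22 13 14
f 22 14 15



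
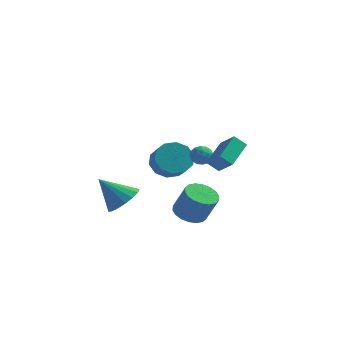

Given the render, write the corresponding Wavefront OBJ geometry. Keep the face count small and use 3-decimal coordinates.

v 3.572 -3.655 2.505
v 2.967 -3.774 3.044
v 3.916 -2.153 3.223
v 3.311 -2.273 3.763
v 4.369 -4.207 3.277
v 3.764 -4.327 3.817
v 4.713 -2.706 3.996
v 4.108 -2.825 4.535
v 1.162 0.074 -2.422
v 2.017 0.138 -2.808
v 2.733 -0.111 -1.264
v 1.878 -0.174 -0.878
v 1.932 0.534 -2.705
v 2.647 0.285 -1.16
v 1.694 0.839 -2.545
v 2.41 0.591 -1.001
v 1.351 0.993 -2.362
v 2.067 0.744 -0.817
v 0.971 0.965 -2.19
v 1.687 0.716 -0.646
v 0.628 0.76 -2.064
v 1.344 0.512 -0.52
v 0.392 0.42 -2.009
v 1.107 0.171 -0.465
v 0.307 0.011 -2.036
v 1.023 -0.238 -0.492
v 0.393 -0.385 -2.14
v 1.108 -0.634 -0.595
v 0.63 -0.691 -2.299
v 1.346 -0.939 -0.755
v 0.973 -0.844 -2.483
v 1.689 -1.093 -0.938
v 1.353 -0.816 -2.654
v 2.069 -1.065 -1.11
v 1.696 -0.612 -2.78
v 2.412 -0.86 -1.236
v 1.933 -0.271 -2.835
v 2.648 -0.52 -1.291
v -2.406 0.363 -2.128
v -1.616 0.201 -1.41
v -3.714 0.257 -0.712
v -1.67 0.715 -1.421
v -1.892 1.149 -1.594
v -2.232 1.402 -1.889
v -2.613 1.417 -2.239
v -2.946 1.191 -2.564
v -3.155 0.775 -2.788
v -3.193 0.265 -2.862
v -3.051 -0.223 -2.767
v -2.761 -0.576 -2.526
v -2.39 -0.715 -2.193
v -2.022 -0.606 -1.846
v -1.743 -0.276 -1.564
v -0.827 3.322 -0.469
v -0.327 4.117 0.065
v 0.226 3.273 0.803
v -0.273 2.478 0.269
v -0.91 3.999 0.368
v -0.357 3.156 1.106
v -1.462 3.623 0.351
v -0.908 2.78 1.089
v -1.77 3.132 0.021
v -1.217 2.288 0.759
v -1.718 2.713 -0.496
v -1.165 1.869 0.242
v -1.326 2.527 -1.003
v -0.773 1.683 -0.265
v -0.743 2.644 -1.306
v -0.19 1.801 -0.568
v -0.192 3.02 -1.289
v 0.362 2.177 -0.551
v 0.117 3.512 -0.959
v 0.67 2.668 -0.221
v 0.065 3.931 -0.442
v 0.618 3.087 0.296
v 1.105 1.291 1.614
v 1.563 1.61 1.296
v 1.517 0.39 1.304
v 1.975 0.709 0.986
v 1.967 0.713 1.628
v 1.713 1.27 1.819
v 1.367 0.73 0.781
v 1.113 1.287 0.972
v 1.725 1.263 0.781
v 2.095 1.252 1.305
v 0.985 0.748 1.295
v 1.355 0.737 1.819
v 1.298 1.529 1.482
v 1.782 0.471 1.118
v 1.778 0.473 1.495
v 2.046 0.66 1.308
v 1.386 1.33 1.79
v 1.655 1.517 1.603
v 1.893 0.99 1.798
v 1.425 0.483 0.997
v 1.694 0.67 0.81
v 1.034 1.34 1.292
v 1.302 1.527 1.105
v 1.187 1.01 0.802
v 1.662 1.513 0.993
v 1.904 0.983 0.811
v 1.547 0.996 0.69
v 1.397 1.323 0.803
v 1.88 1.507 1.301
v 2.122 0.977 1.118
v 2.118 0.98 1.495
v 1.968 1.307 1.608
v 1.975 1.303 0.998
v 0.958 1.023 1.482
v 1.2 0.493 1.299
v 1.112 0.693 0.992
v 0.962 1.02 1.105
v 1.176 1.017 1.789
v 1.418 0.487 1.607
v 1.683 0.677 1.797
v 1.533 1.004 1.91
v 1.105 0.697 1.602
f 2 4 1
f 5 2 1
f 1 4 3
f 3 5 1
f 2 8 4
f 6 2 5
f 6 8 2
f 4 8 3
f 7 5 3
f 3 8 7
f 7 6 5
f 8 6 7
f 10 9 13
f 10 13 11
f 11 13 14
f 11 14 12
f 13 9 15
f 13 15 14
f 14 15 16
f 14 16 12
f 15 9 17
f 15 17 16
f 16 17 18
f 16 18 12
f 17 9 19
f 17 19 18
f 18 19 20
f 18 20 12
f 19 9 21
f 19 21 20
f 20 21 22
f 20 22 12
f 21 9 23
f 21 23 22
f 22 23 24
f 22 24 12
f 23 9 25
f 23 25 24
f 24 25 26
f 24 26 12
f 25 9 27
f 25 27 26
f 26 27 28
f 26 28 12
f 27 9 29
f 27 29 28
f 28 29 30
f 28 30 12
f 29 9 31
f 29 31 30
f 30 31 32
f 30 32 12
f 31 9 33
f 31 33 32
f 32 33 34
f 32 34 12
f 33 9 35
f 33 35 34
f 34 35 36
f 34 36 12
f 35 9 37
f 35 37 36
f 36 37 38
f 36 38 12
f 37 9 10
f 37 10 38
f 38 10 11
f 38 11 12
f 40 39 42
f 40 42 41
f 42 39 43
f 42 43 41
f 43 39 44
f 43 44 41
f 44 39 45
f 44 45 41
f 45 39 46
f 45 46 41
f 46 39 47
f 46 47 41
f 47 39 48
f 47 48 41
f 48 39 49
f 48 49 41
f 49 39 50
f 49 50 41
f 50 39 51
f 50 51 41
f 51 39 52
f 51 52 41
f 52 39 53
f 52 53 41
f 53 39 40
f 53 40 41
f 55 54 58
f 55 58 56
f 56 58 59
f 56 59 57
f 58 54 60
f 58 60 59
f 59 60 61
f 59 61 57
f 60 54 62
f 60 62 61
f 61 62 63
f 61 63 57
f 62 54 64
f 62 64 63
f 63 64 65
f 63 65 57
f 64 54 66
f 64 66 65
f 65 66 67
f 65 67 57
f 66 54 68
f 66 68 67
f 67 68 69
f 67 69 57
f 68 54 70
f 68 70 69
f 69 70 71
f 69 71 57
f 70 54 72
f 70 72 71
f 71 72 73
f 71 73 57
f 72 54 74
f 72 74 73
f 73 74 75
f 73 75 57
f 74 54 55
f 74 55 75
f 75 55 56
f 75 56 57
f 76 113 92
f 113 87 116
f 92 116 81
f 113 116 92
f 76 92 88
f 92 81 93
f 88 93 77
f 92 93 88
f 76 88 97
f 88 77 98
f 97 98 83
f 88 98 97
f 76 97 109
f 97 83 112
f 109 112 86
f 97 112 109
f 76 109 113
f 109 86 117
f 113 117 87
f 109 117 113
f 77 93 104
f 93 81 107
f 104 107 85
f 93 107 104
f 81 116 94
f 116 87 115
f 94 115 80
f 116 115 94
f 87 117 114
f 117 86 110
f 114 110 78
f 117 110 114
f 86 112 111
f 112 83 99
f 111 99 82
f 112 99 111
f 83 98 103
f 98 77 100
f 103 100 84
f 98 100 103
f 79 105 91
f 105 85 106
f 91 106 80
f 105 106 91
f 79 91 89
f 91 80 90
f 89 90 78
f 91 90 89
f 79 89 96
f 89 78 95
f 96 95 82
f 89 95 96
f 79 96 101
f 96 82 102
f 101 102 84
f 96 102 101
f 79 101 105
f 101 84 108
f 105 108 85
f 101 108 105
f 80 106 94
f 106 85 107
f 94 107 81
f 106 107 94
f 78 90 114
f 90 80 115
f 114 115 87
f 90 115 114
f 82 95 111
f 95 78 110
f 111 110 86
f 95 110 111
f 84 102 103
f 102 82 99
f 103 99 83
f 102 99 103
f 85 108 104
f 108 84 100
f 104 100 77
f 108 100 104



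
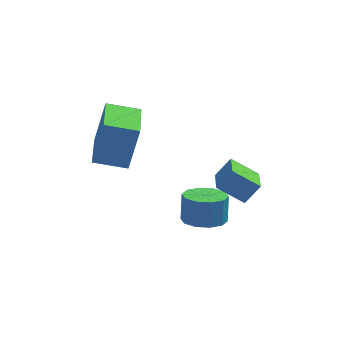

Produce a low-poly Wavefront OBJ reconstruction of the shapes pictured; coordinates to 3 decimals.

v 1.44 -3.991 -4.337
v 2.135 -4.615 -4.119
v 2.216 -4.114 -2.944
v 1.52 -3.489 -3.163
v 2.39 -4.129 -4.344
v 2.47 -3.628 -3.169
v 2.281 -3.59 -4.566
v 2.362 -3.088 -3.391
v 1.852 -3.204 -4.702
v 1.932 -2.702 -3.527
v 1.265 -3.118 -4.698
v 1.345 -2.617 -3.523
v 0.744 -3.366 -4.556
v 0.825 -2.865 -3.381
v 0.49 -3.852 -4.331
v 0.57 -3.351 -3.156
v 0.598 -4.392 -4.109
v 0.679 -3.89 -2.934
v 1.028 -4.778 -3.973
v 1.108 -4.276 -2.798
v 1.615 -4.863 -3.977
v 1.695 -4.362 -2.802
v -3.043 -3.474 -0.67
v -2.531 -3.104 1.375
v -2.891 -1.499 -1.065
v -2.379 -1.129 0.979
v -1.601 -3.651 -0.999
v -1.089 -3.281 1.045
v -1.449 -1.676 -1.395
v -0.937 -1.306 0.65
v 3.047 -4.354 -2.932
v 1.912 -4.049 -2.134
v 3.115 -3.112 -3.31
v 1.98 -2.807 -2.513
v 3.7 -4.133 -2.087
v 2.565 -3.828 -1.29
v 3.768 -2.891 -2.466
v 2.633 -2.586 -1.668
f 2 1 5
f 2 5 3
f 3 5 6
f 3 6 4
f 5 1 7
f 5 7 6
f 6 7 8
f 6 8 4
f 7 1 9
f 7 9 8
f 8 9 10
f 8 10 4
f 9 1 11
f 9 11 10
f 10 11 12
f 10 12 4
f 11 1 13
f 11 13 12
f 12 13 14
f 12 14 4
f 13 1 15
f 13 15 14
f 14 15 16
f 14 16 4
f 15 1 17
f 15 17 16
f 16 17 18
f 16 18 4
f 17 1 19
f 17 19 18
f 18 19 20
f 18 20 4
f 19 1 21
f 19 21 20
f 20 21 22
f 20 22 4
f 21 1 2
f 21 2 22
f 22 2 3
f 22 3 4
f 24 26 23
f 27 24 23
f 23 26 25
f 25 27 23
f 24 30 26
f 28 24 27
f 28 30 24
f 26 30 25
f 29 27 25
f 25 30 29
f 29 28 27
f 30 28 29
f 32 34 31
f 35 32 31
f 31 34 33
f 33 35 31
f 32 38 34
f 36 32 35
f 36 38 32
f 34 38 33
f 37 35 33
f 33 38 37
f 37 36 35
f 38 36 37



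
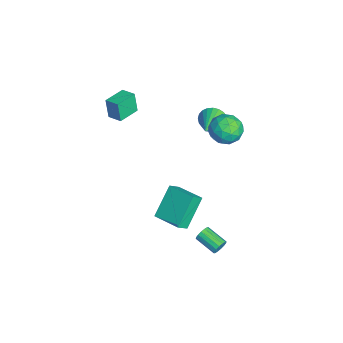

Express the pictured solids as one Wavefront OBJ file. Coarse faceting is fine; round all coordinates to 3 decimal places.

v -2.694 -3.219 2.933
v -2.922 -3.36 4.256
v -3.712 -2.217 2.864
v -3.94 -2.358 4.188
v -2.06 -2.562 3.112
v -2.288 -2.703 4.436
v -3.078 -1.56 3.044
v -3.306 -1.701 4.367
v 1.883 0.447 0.738
v 2.312 -0.098 1.359
v 3.117 1.643 0.936
v 3.545 1.099 1.557
v 3.015 -0.459 -0.837
v 3.443 -1.003 -0.216
v 4.248 0.738 -0.639
v 4.677 0.193 -0.018
v -4.342 2.879 0.61
v -3.942 3.18 -0.139
v -2.578 2.281 1.31
v -3.927 3.465 0.066
v -3.975 3.66 0.354
v -4.079 3.737 0.68
v -4.222 3.683 0.996
v -4.384 3.507 1.253
v -4.54 3.235 1.412
v -4.665 2.909 1.449
v -4.741 2.579 1.358
v -4.757 2.294 1.153
v -4.709 2.098 0.866
v -4.605 2.022 0.539
v -4.461 2.075 0.223
v -4.299 2.252 -0.034
v -4.144 2.523 -0.193
v -4.019 2.849 -0.23
v -0.289 3.721 4.509
v 0.404 3.873 3.719
v -1.144 2.587 3.541
v -0.451 2.739 2.751
v -0.143 2.246 3.64
v 0.385 2.946 4.238
v -1.125 3.514 3.022
v -0.597 4.214 3.62
v -0.113 3.745 2.8
v 0.494 2.961 3.182
v -1.234 3.499 4.078
v -0.627 2.715 4.46
v 0.132 3.896 4.199
v -0.872 2.564 3.061
v -0.692 2.274 3.583
v -0.284 2.363 3.119
v 0.121 3.352 4.504
v 0.529 3.441 4.04
v 0.207 2.485 3.993
v -1.269 3.019 3.22
v -0.861 3.108 2.756
v -0.456 4.097 4.141
v -0.048 4.186 3.677
v -0.947 3.975 3.267
v 0.236 3.91 3.194
v -0.266 3.244 2.625
v -0.663 3.699 2.785
v -0.352 4.111 3.136
v 0.593 3.45 3.419
v 0.09 2.784 2.85
v 0.271 2.494 3.372
v 0.582 2.905 3.724
v 0.289 3.375 2.879
v -0.83 3.676 4.41
v -1.333 3.01 3.841
v -1.322 3.555 3.536
v -1.011 3.966 3.888
v -0.474 3.216 4.635
v -0.976 2.55 4.066
v -0.388 2.349 4.124
v -0.077 2.761 4.475
v -1.029 3.085 4.381
v 3.979 2.597 -2.912
v 4.246 2.523 -2.484
v 3.309 1.588 -2.06
v 3.041 1.663 -2.488
v 4.078 2.718 -2.427
v 3.14 1.784 -2.002
v 3.883 2.881 -2.499
v 2.946 1.946 -2.075
v 3.714 2.967 -2.682
v 2.776 2.033 -2.258
v 3.616 2.955 -2.927
v 2.678 2.021 -2.503
v 3.615 2.847 -3.168
v 2.677 1.912 -2.743
v 3.711 2.672 -3.34
v 2.774 1.737 -2.916
v 3.88 2.476 -3.398
v 2.942 1.542 -2.973
v 4.074 2.314 -3.325
v 3.137 1.379 -2.901
v 4.244 2.227 -3.142
v 3.306 1.293 -2.718
v 4.342 2.239 -2.897
v 3.404 1.305 -2.473
v 4.343 2.348 -2.657
v 3.405 1.413 -2.232
f 2 4 1
f 5 2 1
f 1 4 3
f 3 5 1
f 2 8 4
f 6 2 5
f 6 8 2
f 4 8 3
f 7 5 3
f 3 8 7
f 7 6 5
f 8 6 7
f 10 12 9
f 13 10 9
f 9 12 11
f 11 13 9
f 10 16 12
f 14 10 13
f 14 16 10
f 12 16 11
f 15 13 11
f 11 16 15
f 15 14 13
f 16 14 15
f 18 17 20
f 18 20 19
f 20 17 21
f 20 21 19
f 21 17 22
f 21 22 19
f 22 17 23
f 22 23 19
f 23 17 24
f 23 24 19
f 24 17 25
f 24 25 19
f 25 17 26
f 25 26 19
f 26 17 27
f 26 27 19
f 27 17 28
f 27 28 19
f 28 17 29
f 28 29 19
f 29 17 30
f 29 30 19
f 30 17 31
f 30 31 19
f 31 17 32
f 31 32 19
f 32 17 33
f 32 33 19
f 33 17 34
f 33 34 19
f 34 17 18
f 34 18 19
f 35 72 51
f 72 46 75
f 51 75 40
f 72 75 51
f 35 51 47
f 51 40 52
f 47 52 36
f 51 52 47
f 35 47 56
f 47 36 57
f 56 57 42
f 47 57 56
f 35 56 68
f 56 42 71
f 68 71 45
f 56 71 68
f 35 68 72
f 68 45 76
f 72 76 46
f 68 76 72
f 36 52 63
f 52 40 66
f 63 66 44
f 52 66 63
f 40 75 53
f 75 46 74
f 53 74 39
f 75 74 53
f 46 76 73
f 76 45 69
f 73 69 37
f 76 69 73
f 45 71 70
f 71 42 58
f 70 58 41
f 71 58 70
f 42 57 62
f 57 36 59
f 62 59 43
f 57 59 62
f 38 64 50
f 64 44 65
f 50 65 39
f 64 65 50
f 38 50 48
f 50 39 49
f 48 49 37
f 50 49 48
f 38 48 55
f 48 37 54
f 55 54 41
f 48 54 55
f 38 55 60
f 55 41 61
f 60 61 43
f 55 61 60
f 38 60 64
f 60 43 67
f 64 67 44
f 60 67 64
f 39 65 53
f 65 44 66
f 53 66 40
f 65 66 53
f 37 49 73
f 49 39 74
f 73 74 46
f 49 74 73
f 41 54 70
f 54 37 69
f 70 69 45
f 54 69 70
f 43 61 62
f 61 41 58
f 62 58 42
f 61 58 62
f 44 67 63
f 67 43 59
f 63 59 36
f 67 59 63
f 78 77 81
f 78 81 79
f 79 81 82
f 79 82 80
f 81 77 83
f 81 83 82
f 82 83 84
f 82 84 80
f 83 77 85
f 83 85 84
f 84 85 86
f 84 86 80
f 85 77 87
f 85 87 86
f 86 87 88
f 86 88 80
f 87 77 89
f 87 89 88
f 88 89 90
f 88 90 80
f 89 77 91
f 89 91 90
f 90 91 92
f 90 92 80
f 91 77 93
f 91 93 92
f 92 93 94
f 92 94 80
f 93 77 95
f 93 95 94
f 94 95 96
f 94 96 80
f 95 77 97
f 95 97 96
f 96 97 98
f 96 98 80
f 97 77 99
f 97 99 98
f 98 99 100
f 98 100 80
f 99 77 101
f 99 101 100
f 100 101 102
f 100 102 80
f 101 77 78
f 101 78 102
f 102 78 79
f 102 79 80



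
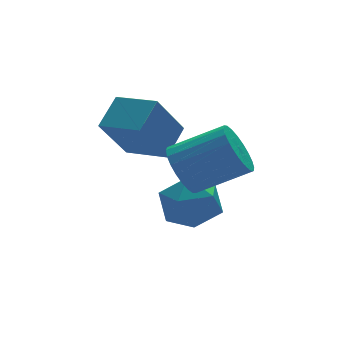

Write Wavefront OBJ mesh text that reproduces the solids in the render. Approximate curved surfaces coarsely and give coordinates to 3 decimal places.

v -1.716 0.485 -0.654
v -2.828 0.139 0.935
v -2.451 1.831 -0.875
v -3.563 1.485 0.714
v -0.797 1.115 0.126
v -1.909 0.769 1.715
v -1.532 2.461 -0.095
v -2.644 2.115 1.494
v -1.921 -0.82 -0.541
v -1.364 -0.682 -1.323
v 0.158 -1.482 -0.381
v -0.399 -1.62 0.401
v -1.31 -0.358 -1.136
v 0.212 -1.157 -0.194
v -1.348 -0.104 -0.858
v 0.173 -0.903 0.084
v -1.474 0.041 -0.532
v 0.047 -0.759 0.411
v -1.668 0.055 -0.207
v -0.147 -0.745 0.735
v -1.9 -0.065 0.067
v -0.379 -0.864 1.009
v -2.136 -0.299 0.248
v -0.614 -1.099 1.19
v -2.338 -0.613 0.31
v -0.817 -1.412 1.252
v -2.478 -0.958 0.241
v -0.956 -1.758 1.183
v -2.532 -1.283 0.054
v -1.01 -2.082 0.996
v -2.493 -1.537 -0.224
v -0.972 -2.336 0.718
v -2.367 -1.681 -0.551
v -0.846 -2.481 0.392
v -2.173 -1.695 -0.875
v -0.652 -2.495 0.067
v -1.941 -1.576 -1.149
v -0.42 -2.375 -0.207
v -1.706 -1.341 -1.33
v -0.184 -2.141 -0.388
v -1.503 -1.028 -1.392
v 0.018 -1.827 -0.45
v -1.115 0.646 -2.006
v -0.582 0.21 -2.882
v -2.078 -0.87 -1.838
v -1.545 -1.306 -2.714
v -0.999 -1.136 -1.757
v -0.404 -0.2 -1.861
v -2.256 -0.46 -2.859
v -1.661 0.476 -2.963
v -1.286 -0.474 -3.409
v -0.51 -0.892 -2.728
v -2.15 0.232 -1.992
v -1.374 -0.186 -1.311
f 2 4 1
f 5 2 1
f 1 4 3
f 3 5 1
f 2 8 4
f 6 2 5
f 6 8 2
f 4 8 3
f 7 5 3
f 3 8 7
f 7 6 5
f 8 6 7
f 10 9 13
f 10 13 11
f 11 13 14
f 11 14 12
f 13 9 15
f 13 15 14
f 14 15 16
f 14 16 12
f 15 9 17
f 15 17 16
f 16 17 18
f 16 18 12
f 17 9 19
f 17 19 18
f 18 19 20
f 18 20 12
f 19 9 21
f 19 21 20
f 20 21 22
f 20 22 12
f 21 9 23
f 21 23 22
f 22 23 24
f 22 24 12
f 23 9 25
f 23 25 24
f 24 25 26
f 24 26 12
f 25 9 27
f 25 27 26
f 26 27 28
f 26 28 12
f 27 9 29
f 27 29 28
f 28 29 30
f 28 30 12
f 29 9 31
f 29 31 30
f 30 31 32
f 30 32 12
f 31 9 33
f 31 33 32
f 32 33 34
f 32 34 12
f 33 9 35
f 33 35 34
f 34 35 36
f 34 36 12
f 35 9 37
f 35 37 36
f 36 37 38
f 36 38 12
f 37 9 39
f 37 39 38
f 38 39 40
f 38 40 12
f 39 9 41
f 39 41 40
f 40 41 42
f 40 42 12
f 41 9 10
f 41 10 42
f 42 10 11
f 42 11 12
f 43 54 48
f 43 48 44
f 43 44 50
f 43 50 53
f 43 53 54
f 44 48 52
f 48 54 47
f 54 53 45
f 53 50 49
f 50 44 51
f 46 52 47
f 46 47 45
f 46 45 49
f 46 49 51
f 46 51 52
f 47 52 48
f 45 47 54
f 49 45 53
f 51 49 50
f 52 51 44



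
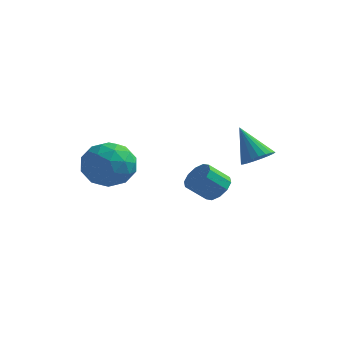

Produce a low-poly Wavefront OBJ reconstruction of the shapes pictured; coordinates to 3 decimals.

v 2.342 0.254 0.073
v 2.956 -0.147 0.228
v 2.332 -0.796 1.022
v 1.718 -0.394 0.867
v 2.946 0.216 0.517
v 2.322 -0.433 1.31
v 2.705 0.593 0.636
v 2.08 -0.056 1.429
v 2.325 0.841 0.54
v 1.701 0.192 1.333
v 1.952 0.865 0.266
v 1.328 0.216 1.059
v 1.728 0.656 -0.082
v 1.104 0.007 0.712
v 1.738 0.293 -0.37
v 1.114 -0.356 0.423
v 1.98 -0.084 -0.489
v 1.355 -0.733 0.304
v 2.359 -0.332 -0.393
v 1.735 -0.981 0.4
v 2.732 -0.356 -0.119
v 2.108 -1.005 0.674
v 3.658 1.226 1.655
v 4.288 1.446 2.038
v 2.662 1.514 3.125
v 4.186 1.723 1.915
v 3.992 1.914 1.746
v 3.74 1.986 1.561
v 3.475 1.927 1.393
v 3.241 1.746 1.27
v 3.079 1.476 1.213
v 3.017 1.162 1.233
v 3.067 0.86 1.325
v 3.218 0.62 1.475
v 3.446 0.486 1.655
v 3.71 0.48 1.836
v 3.966 0.602 1.985
v 4.168 0.833 2.077
v 4.282 1.131 2.096
v -2.063 -1.584 2.194
v -0.993 -1.129 1.825
v -1.647 -3.291 1.295
v -0.577 -2.836 0.926
v -0.766 -3.069 2.109
v -1.023 -2.014 2.664
v -1.617 -2.406 0.456
v -1.874 -1.351 1.011
v -0.717 -1.637 0.751
v -0.191 -2.047 1.773
v -2.449 -2.373 1.347
v -1.923 -2.783 2.369
v -1.565 -1.207 2.088
v -1.075 -3.213 1.032
v -1.186 -3.35 1.727
v -0.558 -3.083 1.51
v -1.582 -1.727 2.581
v -0.953 -1.459 2.365
v -0.82 -2.599 2.531
v -1.687 -2.961 0.755
v -1.058 -2.693 0.539
v -2.082 -1.337 1.61
v -1.454 -1.07 1.393
v -1.82 -1.821 0.589
v -0.774 -1.238 1.24
v -0.529 -2.241 0.712
v -1.14 -1.989 0.436
v -1.291 -1.369 0.762
v -0.464 -1.479 1.841
v -0.22 -2.482 1.312
v -0.331 -2.619 2.007
v -0.482 -1.999 2.334
v -0.302 -1.777 1.209
v -2.42 -1.938 1.808
v -2.176 -2.941 1.279
v -2.158 -2.421 0.786
v -2.309 -1.801 1.113
v -2.111 -2.179 2.408
v -1.866 -3.182 1.88
v -1.349 -3.051 2.358
v -1.5 -2.431 2.684
v -2.338 -2.643 1.911
f 2 1 5
f 2 5 3
f 3 5 6
f 3 6 4
f 5 1 7
f 5 7 6
f 6 7 8
f 6 8 4
f 7 1 9
f 7 9 8
f 8 9 10
f 8 10 4
f 9 1 11
f 9 11 10
f 10 11 12
f 10 12 4
f 11 1 13
f 11 13 12
f 12 13 14
f 12 14 4
f 13 1 15
f 13 15 14
f 14 15 16
f 14 16 4
f 15 1 17
f 15 17 16
f 16 17 18
f 16 18 4
f 17 1 19
f 17 19 18
f 18 19 20
f 18 20 4
f 19 1 21
f 19 21 20
f 20 21 22
f 20 22 4
f 21 1 2
f 21 2 22
f 22 2 3
f 22 3 4
f 24 23 26
f 24 26 25
f 26 23 27
f 26 27 25
f 27 23 28
f 27 28 25
f 28 23 29
f 28 29 25
f 29 23 30
f 29 30 25
f 30 23 31
f 30 31 25
f 31 23 32
f 31 32 25
f 32 23 33
f 32 33 25
f 33 23 34
f 33 34 25
f 34 23 35
f 34 35 25
f 35 23 36
f 35 36 25
f 36 23 37
f 36 37 25
f 37 23 38
f 37 38 25
f 38 23 39
f 38 39 25
f 39 23 24
f 39 24 25
f 40 77 56
f 77 51 80
f 56 80 45
f 77 80 56
f 40 56 52
f 56 45 57
f 52 57 41
f 56 57 52
f 40 52 61
f 52 41 62
f 61 62 47
f 52 62 61
f 40 61 73
f 61 47 76
f 73 76 50
f 61 76 73
f 40 73 77
f 73 50 81
f 77 81 51
f 73 81 77
f 41 57 68
f 57 45 71
f 68 71 49
f 57 71 68
f 45 80 58
f 80 51 79
f 58 79 44
f 80 79 58
f 51 81 78
f 81 50 74
f 78 74 42
f 81 74 78
f 50 76 75
f 76 47 63
f 75 63 46
f 76 63 75
f 47 62 67
f 62 41 64
f 67 64 48
f 62 64 67
f 43 69 55
f 69 49 70
f 55 70 44
f 69 70 55
f 43 55 53
f 55 44 54
f 53 54 42
f 55 54 53
f 43 53 60
f 53 42 59
f 60 59 46
f 53 59 60
f 43 60 65
f 60 46 66
f 65 66 48
f 60 66 65
f 43 65 69
f 65 48 72
f 69 72 49
f 65 72 69
f 44 70 58
f 70 49 71
f 58 71 45
f 70 71 58
f 42 54 78
f 54 44 79
f 78 79 51
f 54 79 78
f 46 59 75
f 59 42 74
f 75 74 50
f 59 74 75
f 48 66 67
f 66 46 63
f 67 63 47
f 66 63 67
f 49 72 68
f 72 48 64
f 68 64 41
f 72 64 68



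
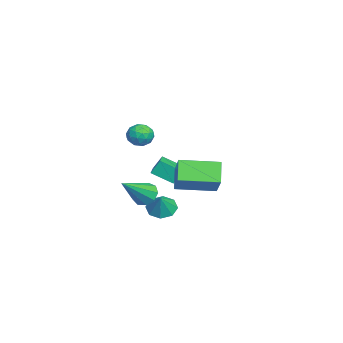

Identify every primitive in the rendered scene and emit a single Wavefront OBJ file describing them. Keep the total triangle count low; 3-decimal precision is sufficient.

v 1.377 0.205 -1.879
v 1.92 0.308 -2.371
v 2.703 -0.785 -0.621
v 1.903 0.697 -2.047
v 1.64 0.856 -1.645
v 1.254 0.71 -1.352
v 0.925 0.329 -1.306
v 0.807 -0.111 -1.528
v 0.956 -0.402 -1.914
v 1.301 -0.409 -2.284
v 1.682 -0.129 -2.465
v -3.423 0.102 -2.093
v -3.561 0.564 -1.298
v -3.33 1.257 -2.747
v -3.469 1.719 -1.952
v -2.071 0.121 -1.868
v -2.21 0.583 -1.073
v -1.979 1.276 -2.522
v -2.117 1.738 -1.727
v 3.091 0.656 2.426
v 3.79 0.589 2.482
v 2.95 -0.189 3.178
v 3.649 -0.256 3.234
v 3.329 0.317 3.488
v 3.416 0.84 3.024
v 3.324 -0.44 2.636
v 3.411 0.083 2.172
v 3.934 -0.088 2.612
v 3.937 0.38 3.138
v 2.803 0.02 2.522
v 2.806 0.488 3.048
v 3.453 0.697 2.388
v 3.287 -0.297 3.272
v 3.099 0.04 3.422
v 3.51 0.001 3.454
v 3.233 0.844 2.707
v 3.644 0.805 2.739
v 3.373 0.645 3.331
v 3.096 -0.405 2.921
v 3.507 -0.444 2.953
v 3.23 0.399 2.206
v 3.641 0.36 2.238
v 3.367 -0.245 2.329
v 3.948 0.259 2.497
v 3.865 -0.238 2.939
v 3.674 -0.346 2.588
v 3.726 -0.039 2.315
v 3.95 0.534 2.807
v 3.867 0.037 3.248
v 3.679 0.375 3.398
v 3.731 0.682 3.125
v 4.035 0.136 2.883
v 2.873 0.363 2.412
v 2.79 -0.134 2.853
v 3.009 -0.282 2.535
v 3.061 0.025 2.262
v 2.875 0.638 2.721
v 2.792 0.141 3.163
v 3.014 0.439 3.345
v 3.066 0.746 3.072
v 2.705 0.264 2.777
v -0.794 0.796 -3.696
v -0.149 0.792 -4.186
v -0.086 0.804 -2.764
v -0.338 1.366 -4.047
v -0.794 1.606 -3.702
v -1.25 1.372 -3.354
v -1.439 0.8 -3.205
v -1.25 0.226 -3.345
v -0.794 -0.014 -3.689
v -0.338 0.221 -4.038
v 2.526 1.746 0.343
v 3.697 2.016 1.415
v 2.237 3.726 0.16
v 3.408 3.996 1.232
v 3.392 1.784 -0.612
v 4.563 2.054 0.46
v 3.103 3.764 -0.795
v 4.274 4.034 0.277
f 2 1 4
f 2 4 3
f 4 1 5
f 4 5 3
f 5 1 6
f 5 6 3
f 6 1 7
f 6 7 3
f 7 1 8
f 7 8 3
f 8 1 9
f 8 9 3
f 9 1 10
f 9 10 3
f 10 1 11
f 10 11 3
f 11 1 2
f 11 2 3
f 13 15 12
f 16 13 12
f 12 15 14
f 14 16 12
f 13 19 15
f 17 13 16
f 17 19 13
f 15 19 14
f 18 16 14
f 14 19 18
f 18 17 16
f 19 17 18
f 20 57 36
f 57 31 60
f 36 60 25
f 57 60 36
f 20 36 32
f 36 25 37
f 32 37 21
f 36 37 32
f 20 32 41
f 32 21 42
f 41 42 27
f 32 42 41
f 20 41 53
f 41 27 56
f 53 56 30
f 41 56 53
f 20 53 57
f 53 30 61
f 57 61 31
f 53 61 57
f 21 37 48
f 37 25 51
f 48 51 29
f 37 51 48
f 25 60 38
f 60 31 59
f 38 59 24
f 60 59 38
f 31 61 58
f 61 30 54
f 58 54 22
f 61 54 58
f 30 56 55
f 56 27 43
f 55 43 26
f 56 43 55
f 27 42 47
f 42 21 44
f 47 44 28
f 42 44 47
f 23 49 35
f 49 29 50
f 35 50 24
f 49 50 35
f 23 35 33
f 35 24 34
f 33 34 22
f 35 34 33
f 23 33 40
f 33 22 39
f 40 39 26
f 33 39 40
f 23 40 45
f 40 26 46
f 45 46 28
f 40 46 45
f 23 45 49
f 45 28 52
f 49 52 29
f 45 52 49
f 24 50 38
f 50 29 51
f 38 51 25
f 50 51 38
f 22 34 58
f 34 24 59
f 58 59 31
f 34 59 58
f 26 39 55
f 39 22 54
f 55 54 30
f 39 54 55
f 28 46 47
f 46 26 43
f 47 43 27
f 46 43 47
f 29 52 48
f 52 28 44
f 48 44 21
f 52 44 48
f 63 62 65
f 63 65 64
f 65 62 66
f 65 66 64
f 66 62 67
f 66 67 64
f 67 62 68
f 67 68 64
f 68 62 69
f 68 69 64
f 69 62 70
f 69 70 64
f 70 62 71
f 70 71 64
f 71 62 63
f 71 63 64
f 73 75 72
f 76 73 72
f 72 75 74
f 74 76 72
f 73 79 75
f 77 73 76
f 77 79 73
f 75 79 74
f 78 76 74
f 74 79 78
f 78 77 76
f 79 77 78



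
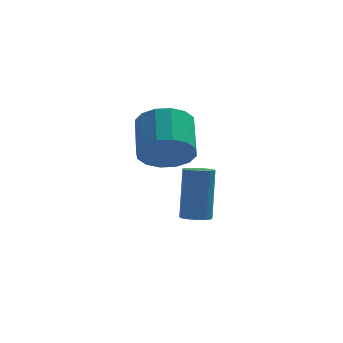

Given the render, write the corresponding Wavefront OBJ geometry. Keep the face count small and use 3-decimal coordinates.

v -1.402 0.636 -4.882
v -0.911 0.919 -5.006
v -0.787 1.607 -2.941
v -1.278 1.324 -2.818
v -1.11 1.106 -5.057
v -0.986 1.794 -2.992
v -1.376 1.185 -5.067
v -1.252 1.874 -3.002
v -1.647 1.138 -5.035
v -1.524 1.827 -2.971
v -1.863 0.977 -4.968
v -1.74 1.665 -2.904
v -1.973 0.737 -4.882
v -1.849 1.425 -2.817
v -1.952 0.474 -4.795
v -1.828 1.163 -2.731
v -1.805 0.248 -4.729
v -1.681 0.937 -2.664
v -1.565 0.111 -4.697
v -1.442 0.8 -2.633
v -1.289 0.094 -4.708
v -1.165 0.783 -2.644
v -1.038 0.201 -4.759
v -0.914 0.89 -2.695
v -0.87 0.408 -4.838
v -0.747 1.097 -2.773
v -0.824 0.667 -4.927
v -0.701 1.356 -2.863
v -2.441 -0.883 -1.039
v -2.112 -0.379 -1.887
v -2.15 1.088 -1.029
v -2.479 0.583 -0.181
v -2.649 -0.373 -1.921
v -2.687 1.094 -1.063
v -3.131 -0.504 -1.719
v -3.169 0.963 -0.86
v -3.427 -0.736 -1.334
v -3.465 0.731 -0.476
v -3.46 -1.008 -0.871
v -3.498 0.459 -0.012
v -3.219 -1.247 -0.453
v -3.257 0.22 0.406
v -2.77 -1.388 -0.191
v -2.808 0.079 0.667
v -2.233 -1.394 -0.157
v -2.271 0.073 0.701
v -1.751 -1.263 -0.36
v -1.789 0.204 0.499
v -1.455 -1.031 -0.744
v -1.493 0.436 0.114
v -1.422 -0.759 -1.208
v -1.46 0.708 -0.349
v -1.663 -0.52 -1.626
v -1.701 0.947 -0.767
f 2 1 5
f 2 5 3
f 3 5 6
f 3 6 4
f 5 1 7
f 5 7 6
f 6 7 8
f 6 8 4
f 7 1 9
f 7 9 8
f 8 9 10
f 8 10 4
f 9 1 11
f 9 11 10
f 10 11 12
f 10 12 4
f 11 1 13
f 11 13 12
f 12 13 14
f 12 14 4
f 13 1 15
f 13 15 14
f 14 15 16
f 14 16 4
f 15 1 17
f 15 17 16
f 16 17 18
f 16 18 4
f 17 1 19
f 17 19 18
f 18 19 20
f 18 20 4
f 19 1 21
f 19 21 20
f 20 21 22
f 20 22 4
f 21 1 23
f 21 23 22
f 22 23 24
f 22 24 4
f 23 1 25
f 23 25 24
f 24 25 26
f 24 26 4
f 25 1 27
f 25 27 26
f 26 27 28
f 26 28 4
f 27 1 2
f 27 2 28
f 28 2 3
f 28 3 4
f 30 29 33
f 30 33 31
f 31 33 34
f 31 34 32
f 33 29 35
f 33 35 34
f 34 35 36
f 34 36 32
f 35 29 37
f 35 37 36
f 36 37 38
f 36 38 32
f 37 29 39
f 37 39 38
f 38 39 40
f 38 40 32
f 39 29 41
f 39 41 40
f 40 41 42
f 40 42 32
f 41 29 43
f 41 43 42
f 42 43 44
f 42 44 32
f 43 29 45
f 43 45 44
f 44 45 46
f 44 46 32
f 45 29 47
f 45 47 46
f 46 47 48
f 46 48 32
f 47 29 49
f 47 49 48
f 48 49 50
f 48 50 32
f 49 29 51
f 49 51 50
f 50 51 52
f 50 52 32
f 51 29 53
f 51 53 52
f 52 53 54
f 52 54 32
f 53 29 30
f 53 30 54
f 54 30 31
f 54 31 32



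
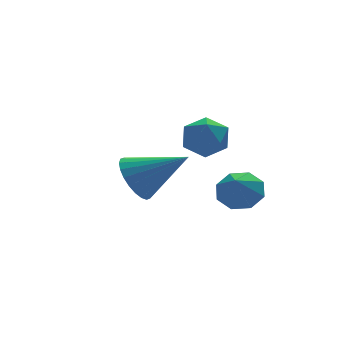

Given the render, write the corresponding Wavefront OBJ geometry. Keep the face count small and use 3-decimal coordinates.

v 2.82 0.936 0.787
v 3.457 0.269 0.666
v 2.26 0.224 1.773
v 3.663 0.76 1.138
v 3.376 1.355 1.404
v 2.763 1.704 1.309
v 2.184 1.604 0.907
v 1.977 1.113 0.435
v 2.265 0.518 0.169
v 2.878 0.169 0.265
v 1.94 3.899 2.92
v 2.91 4.064 3.144
v 2.39 2.996 1.636
v 3.36 3.161 1.86
v 2.793 2.584 2.464
v 2.515 3.142 3.258
v 2.785 3.918 1.522
v 2.507 4.476 2.316
v 3.432 4.075 2.28
v 3.438 3.251 2.862
v 1.862 3.809 1.918
v 1.868 2.985 2.5
v -1.643 -0.012 2.81
v -1.084 -0.089 1.972
v -0.057 -0.908 3.95
v -0.978 0.267 2.103
v -0.973 0.581 2.342
v -1.07 0.804 2.652
v -1.254 0.903 2.986
v -1.498 0.862 3.293
v -1.763 0.689 3.527
v -2.011 0.409 3.651
v -2.203 0.064 3.647
v -2.309 -0.292 3.516
v -2.314 -0.605 3.277
v -2.217 -0.828 2.967
v -2.033 -0.927 2.633
v -1.789 -0.887 2.326
v -1.524 -0.713 2.092
v -1.276 -0.433 1.968
f 2 1 4
f 2 4 3
f 4 1 5
f 4 5 3
f 5 1 6
f 5 6 3
f 6 1 7
f 6 7 3
f 7 1 8
f 7 8 3
f 8 1 9
f 8 9 3
f 9 1 10
f 9 10 3
f 10 1 2
f 10 2 3
f 11 22 16
f 11 16 12
f 11 12 18
f 11 18 21
f 11 21 22
f 12 16 20
f 16 22 15
f 22 21 13
f 21 18 17
f 18 12 19
f 14 20 15
f 14 15 13
f 14 13 17
f 14 17 19
f 14 19 20
f 15 20 16
f 13 15 22
f 17 13 21
f 19 17 18
f 20 19 12
f 24 23 26
f 24 26 25
f 26 23 27
f 26 27 25
f 27 23 28
f 27 28 25
f 28 23 29
f 28 29 25
f 29 23 30
f 29 30 25
f 30 23 31
f 30 31 25
f 31 23 32
f 31 32 25
f 32 23 33
f 32 33 25
f 33 23 34
f 33 34 25
f 34 23 35
f 34 35 25
f 35 23 36
f 35 36 25
f 36 23 37
f 36 37 25
f 37 23 38
f 37 38 25
f 38 23 39
f 38 39 25
f 39 23 40
f 39 40 25
f 40 23 24
f 40 24 25



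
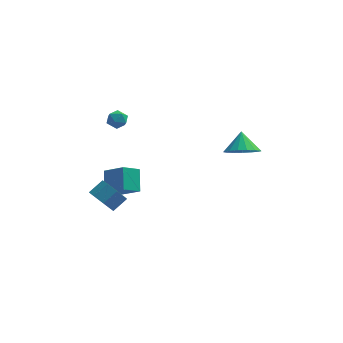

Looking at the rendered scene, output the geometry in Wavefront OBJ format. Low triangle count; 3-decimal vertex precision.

v -3.337 -0.105 2.938
v -3.046 0.293 2.511
v -2.534 0.027 3.609
v -2.243 0.425 3.182
v -2.79 0.614 3.483
v -3.286 0.532 3.068
v -2.294 -0.212 3.052
v -2.79 -0.294 2.637
v -2.401 0.227 2.582
v -2.708 0.737 2.848
v -2.872 -0.417 3.272
v -3.179 0.093 3.538
v -2.458 -0.626 -2.042
v -2.537 0.466 -1.032
v -3.559 0.071 -2.882
v -3.638 1.163 -1.872
v -1.602 -0.003 -2.648
v -1.681 1.089 -1.638
v -2.703 0.694 -3.488
v -2.782 1.786 -2.478
v -3.4 -3.956 -0.5
v -2.764 -4.142 -1.08
v -2.085 -3.629 -0.499
v -2.72 -3.444 0.08
v -3.08 -3.564 -1.22
v -2.401 -3.051 -0.64
v -3.583 -3.216 -0.939
v -2.904 -2.703 -0.358
v -3.979 -3.302 -0.401
v -3.3 -2.789 0.18
v -4.035 -3.771 0.079
v -3.356 -3.258 0.66
v -3.719 -4.349 0.22
v -3.04 -3.836 0.8
v -3.216 -4.697 -0.062
v -2.537 -4.184 0.519
v -2.82 -4.611 -0.6
v -2.141 -4.098 -0.019
v 3.853 -3.797 3.51
v 4.491 -4.342 4.016
v 3.787 -2.983 4.47
v 4.763 -4.041 3.779
v 4.826 -3.685 3.481
v 4.666 -3.354 3.189
v 4.319 -3.125 2.971
v 3.866 -3.049 2.877
v 3.41 -3.146 2.927
v 3.055 -3.391 3.112
v 2.883 -3.729 3.387
v 2.933 -4.083 3.691
v 3.194 -4.372 3.953
v 3.605 -4.528 4.114
v 4.074 -4.518 4.137
f 1 12 6
f 1 6 2
f 1 2 8
f 1 8 11
f 1 11 12
f 2 6 10
f 6 12 5
f 12 11 3
f 11 8 7
f 8 2 9
f 4 10 5
f 4 5 3
f 4 3 7
f 4 7 9
f 4 9 10
f 5 10 6
f 3 5 12
f 7 3 11
f 9 7 8
f 10 9 2
f 14 16 13
f 17 14 13
f 13 16 15
f 15 17 13
f 14 20 16
f 18 14 17
f 18 20 14
f 16 20 15
f 19 17 15
f 15 20 19
f 19 18 17
f 20 18 19
f 22 21 25
f 22 25 23
f 23 25 26
f 23 26 24
f 25 21 27
f 25 27 26
f 26 27 28
f 26 28 24
f 27 21 29
f 27 29 28
f 28 29 30
f 28 30 24
f 29 21 31
f 29 31 30
f 30 31 32
f 30 32 24
f 31 21 33
f 31 33 32
f 32 33 34
f 32 34 24
f 33 21 35
f 33 35 34
f 34 35 36
f 34 36 24
f 35 21 37
f 35 37 36
f 36 37 38
f 36 38 24
f 37 21 22
f 37 22 38
f 38 22 23
f 38 23 24
f 40 39 42
f 40 42 41
f 42 39 43
f 42 43 41
f 43 39 44
f 43 44 41
f 44 39 45
f 44 45 41
f 45 39 46
f 45 46 41
f 46 39 47
f 46 47 41
f 47 39 48
f 47 48 41
f 48 39 49
f 48 49 41
f 49 39 50
f 49 50 41
f 50 39 51
f 50 51 41
f 51 39 52
f 51 52 41
f 52 39 53
f 52 53 41
f 53 39 40
f 53 40 41



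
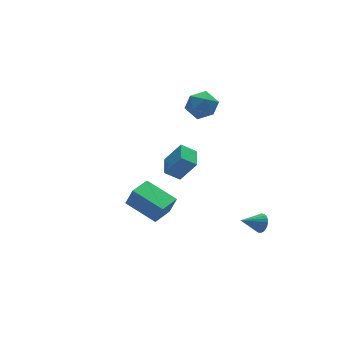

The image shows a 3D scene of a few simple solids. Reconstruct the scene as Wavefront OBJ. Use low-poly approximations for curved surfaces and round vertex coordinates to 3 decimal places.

v -0.56 3.085 -4.549
v -1.239 3.438 -4.022
v 0.006 4.096 -4.498
v -0.674 4.45 -3.971
v 0.114 2.65 -3.389
v -0.566 3.004 -2.862
v 0.679 3.662 -3.338
v -0 4.015 -2.811
v 0.431 -2.732 -3.801
v 0.624 -2.966 -3.367
v -0.571 -2.588 -3.279
v 0.672 -2.769 -3.33
v 0.683 -2.565 -3.365
v 0.655 -2.387 -3.467
v 0.594 -2.261 -3.619
v 0.508 -2.207 -3.799
v 0.41 -2.233 -3.98
v 0.316 -2.335 -4.133
v 0.239 -2.497 -4.236
v 0.191 -2.695 -4.272
v 0.18 -2.899 -4.237
v 0.208 -3.077 -4.136
v 0.269 -3.203 -3.983
v 0.355 -3.256 -3.803
v 0.453 -3.231 -3.623
v 0.547 -3.129 -3.469
v -0.101 2.717 1.648
v 0.611 2.301 1.397
v -0.771 1.499 1.763
v -0.059 1.083 1.512
v -0.082 1.473 2.28
v 0.332 2.226 2.209
v -0.492 1.574 0.951
v -0.078 2.327 0.88
v 0.369 1.595 0.966
v 0.623 1.533 1.787
v -0.783 2.267 1.373
v -0.529 2.205 2.194
v -4.267 -1.273 -2.81
v -4.002 -1.486 -1.869
v -5.011 0.192 -2.269
v -4.746 -0.021 -1.328
v -3.214 -0.679 -2.972
v -2.949 -0.892 -2.031
v -3.958 0.786 -2.431
v -3.693 0.573 -1.49
f 2 4 1
f 5 2 1
f 1 4 3
f 3 5 1
f 2 8 4
f 6 2 5
f 6 8 2
f 4 8 3
f 7 5 3
f 3 8 7
f 7 6 5
f 8 6 7
f 10 9 12
f 10 12 11
f 12 9 13
f 12 13 11
f 13 9 14
f 13 14 11
f 14 9 15
f 14 15 11
f 15 9 16
f 15 16 11
f 16 9 17
f 16 17 11
f 17 9 18
f 17 18 11
f 18 9 19
f 18 19 11
f 19 9 20
f 19 20 11
f 20 9 21
f 20 21 11
f 21 9 22
f 21 22 11
f 22 9 23
f 22 23 11
f 23 9 24
f 23 24 11
f 24 9 25
f 24 25 11
f 25 9 26
f 25 26 11
f 26 9 10
f 26 10 11
f 27 38 32
f 27 32 28
f 27 28 34
f 27 34 37
f 27 37 38
f 28 32 36
f 32 38 31
f 38 37 29
f 37 34 33
f 34 28 35
f 30 36 31
f 30 31 29
f 30 29 33
f 30 33 35
f 30 35 36
f 31 36 32
f 29 31 38
f 33 29 37
f 35 33 34
f 36 35 28
f 40 42 39
f 43 40 39
f 39 42 41
f 41 43 39
f 40 46 42
f 44 40 43
f 44 46 40
f 42 46 41
f 45 43 41
f 41 46 45
f 45 44 43
f 46 44 45

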